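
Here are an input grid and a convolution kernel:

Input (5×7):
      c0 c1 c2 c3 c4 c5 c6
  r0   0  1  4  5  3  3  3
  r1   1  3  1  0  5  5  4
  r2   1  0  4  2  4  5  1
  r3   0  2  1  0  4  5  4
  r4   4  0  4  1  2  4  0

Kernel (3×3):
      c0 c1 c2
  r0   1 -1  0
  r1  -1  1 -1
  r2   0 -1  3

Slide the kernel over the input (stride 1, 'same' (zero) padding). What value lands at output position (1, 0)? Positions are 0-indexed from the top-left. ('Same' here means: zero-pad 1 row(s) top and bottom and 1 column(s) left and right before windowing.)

-3

The receptive field on the zero-padded input at this output position is [0 0 1 / 0 1 3 / 0 1 0]. Elementwise product with the kernel and sum: 0·1 + 0·-1 + 0·-1 + 1·1 + 3·-1 + 1·-1 + 0·3.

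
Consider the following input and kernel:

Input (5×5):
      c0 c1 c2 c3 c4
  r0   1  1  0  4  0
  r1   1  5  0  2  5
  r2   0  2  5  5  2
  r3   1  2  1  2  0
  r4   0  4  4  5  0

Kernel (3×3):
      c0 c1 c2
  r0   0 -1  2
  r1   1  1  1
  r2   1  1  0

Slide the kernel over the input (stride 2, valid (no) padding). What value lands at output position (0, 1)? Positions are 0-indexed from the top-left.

The receptive field on the input at this output position is [0 4 0 / 0 2 5 / 5 5 2]. Elementwise product with the kernel and sum: 4·-1 + 0·2 + 0·1 + 2·1 + 5·1 + 5·1 + 5·1.

13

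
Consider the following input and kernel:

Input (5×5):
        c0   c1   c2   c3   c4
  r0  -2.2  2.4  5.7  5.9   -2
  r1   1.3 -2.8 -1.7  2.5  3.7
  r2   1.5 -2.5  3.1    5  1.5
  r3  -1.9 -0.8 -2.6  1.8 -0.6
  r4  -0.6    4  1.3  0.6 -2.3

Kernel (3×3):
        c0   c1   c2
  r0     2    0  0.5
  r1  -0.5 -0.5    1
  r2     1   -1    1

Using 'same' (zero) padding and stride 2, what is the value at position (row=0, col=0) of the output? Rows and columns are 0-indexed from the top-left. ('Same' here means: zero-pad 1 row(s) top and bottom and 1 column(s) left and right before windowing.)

-0.6

The receptive field on the zero-padded input at this output position is [0 0 0 / 0 -2.2 2.4 / 0 1.3 -2.8]. Elementwise product with the kernel and sum: 0·2 + 0·0.5 + 0·-0.5 + -2.2·-0.5 + 2.4·1 + 0·1 + 1.3·-1 + -2.8·1.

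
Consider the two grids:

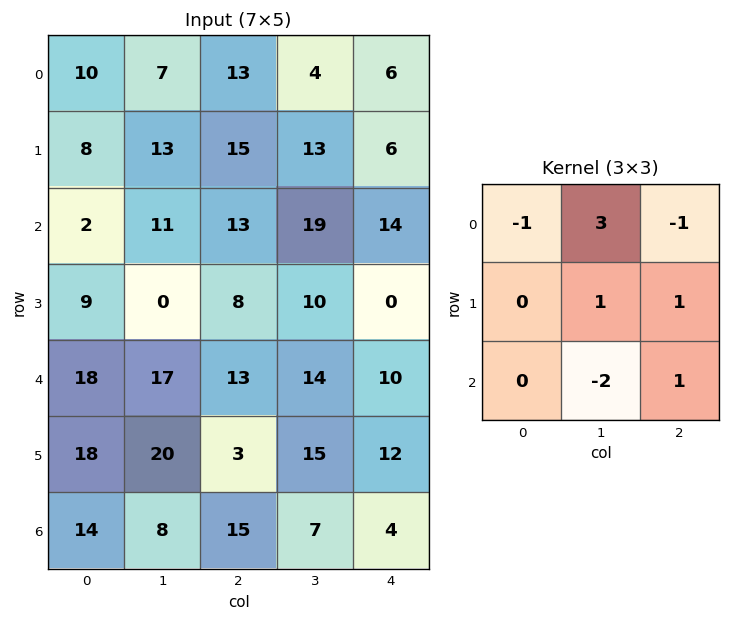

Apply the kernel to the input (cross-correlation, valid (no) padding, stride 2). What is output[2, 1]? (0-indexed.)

36

The receptive field on the input at this output position is [13 14 10 / 3 15 12 / 15 7 4]. Elementwise product with the kernel and sum: 13·-1 + 14·3 + 10·-1 + 15·1 + 12·1 + 7·-2 + 4·1.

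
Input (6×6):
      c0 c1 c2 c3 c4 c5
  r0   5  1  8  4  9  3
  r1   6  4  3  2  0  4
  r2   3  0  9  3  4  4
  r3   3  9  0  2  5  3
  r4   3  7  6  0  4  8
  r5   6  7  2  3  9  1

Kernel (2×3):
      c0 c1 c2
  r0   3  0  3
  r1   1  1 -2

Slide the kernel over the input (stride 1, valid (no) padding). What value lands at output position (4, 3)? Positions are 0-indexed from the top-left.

34

The receptive field on the input at this output position is [0 4 8 / 3 9 1]. Elementwise product with the kernel and sum: 0·3 + 8·3 + 3·1 + 9·1 + 1·-2.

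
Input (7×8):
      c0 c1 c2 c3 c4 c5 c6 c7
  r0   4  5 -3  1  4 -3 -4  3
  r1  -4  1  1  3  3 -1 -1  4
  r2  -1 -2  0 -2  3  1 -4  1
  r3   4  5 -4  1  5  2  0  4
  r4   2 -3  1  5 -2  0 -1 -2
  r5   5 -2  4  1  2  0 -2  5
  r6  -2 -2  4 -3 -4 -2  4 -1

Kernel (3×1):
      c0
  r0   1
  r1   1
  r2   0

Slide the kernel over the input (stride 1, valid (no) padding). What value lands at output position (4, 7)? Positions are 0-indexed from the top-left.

3

The receptive field on the input at this output position is [-2 / 5 / -1]. Elementwise product with the kernel and sum: -2·1 + 5·1.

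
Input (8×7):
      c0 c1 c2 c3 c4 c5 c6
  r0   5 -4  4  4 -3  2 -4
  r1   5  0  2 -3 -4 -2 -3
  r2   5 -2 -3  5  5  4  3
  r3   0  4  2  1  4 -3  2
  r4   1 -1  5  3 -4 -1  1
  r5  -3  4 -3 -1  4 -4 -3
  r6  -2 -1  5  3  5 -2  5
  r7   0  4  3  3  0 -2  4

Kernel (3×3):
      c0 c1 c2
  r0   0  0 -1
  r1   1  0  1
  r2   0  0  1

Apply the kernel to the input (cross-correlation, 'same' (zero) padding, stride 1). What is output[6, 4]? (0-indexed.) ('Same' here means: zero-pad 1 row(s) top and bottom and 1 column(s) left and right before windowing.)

The receptive field on the zero-padded input at this output position is [-1 4 -4 / 3 5 -2 / 3 0 -2]. Elementwise product with the kernel and sum: -4·-1 + 3·1 + -2·1 + -2·1.

3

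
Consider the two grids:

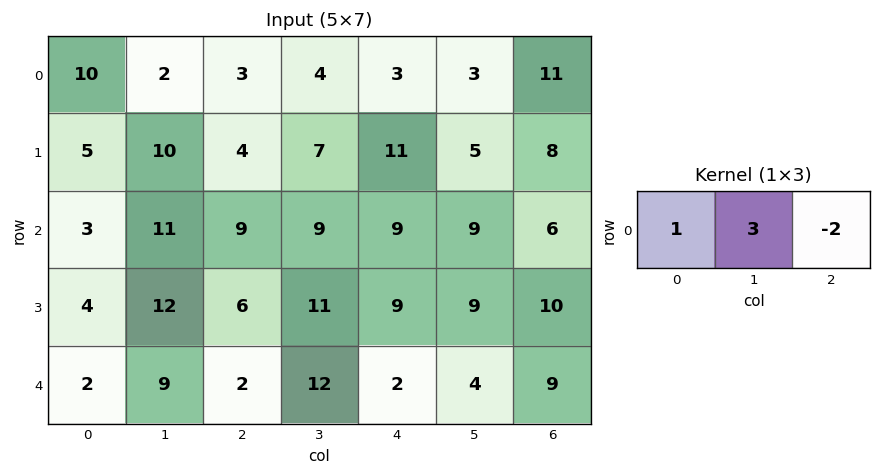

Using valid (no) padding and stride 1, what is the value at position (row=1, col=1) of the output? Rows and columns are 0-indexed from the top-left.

8

The receptive field on the input at this output position is [10 4 7]. Elementwise product with the kernel and sum: 10·1 + 4·3 + 7·-2.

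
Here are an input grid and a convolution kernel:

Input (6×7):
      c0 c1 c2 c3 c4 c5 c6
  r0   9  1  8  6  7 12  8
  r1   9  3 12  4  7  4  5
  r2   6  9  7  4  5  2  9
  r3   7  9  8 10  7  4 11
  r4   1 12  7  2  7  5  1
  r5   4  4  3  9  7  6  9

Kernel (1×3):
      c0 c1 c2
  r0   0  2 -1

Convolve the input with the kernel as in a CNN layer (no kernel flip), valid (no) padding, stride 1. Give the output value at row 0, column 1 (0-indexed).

10

The receptive field on the input at this output position is [1 8 6]. Elementwise product with the kernel and sum: 8·2 + 6·-1.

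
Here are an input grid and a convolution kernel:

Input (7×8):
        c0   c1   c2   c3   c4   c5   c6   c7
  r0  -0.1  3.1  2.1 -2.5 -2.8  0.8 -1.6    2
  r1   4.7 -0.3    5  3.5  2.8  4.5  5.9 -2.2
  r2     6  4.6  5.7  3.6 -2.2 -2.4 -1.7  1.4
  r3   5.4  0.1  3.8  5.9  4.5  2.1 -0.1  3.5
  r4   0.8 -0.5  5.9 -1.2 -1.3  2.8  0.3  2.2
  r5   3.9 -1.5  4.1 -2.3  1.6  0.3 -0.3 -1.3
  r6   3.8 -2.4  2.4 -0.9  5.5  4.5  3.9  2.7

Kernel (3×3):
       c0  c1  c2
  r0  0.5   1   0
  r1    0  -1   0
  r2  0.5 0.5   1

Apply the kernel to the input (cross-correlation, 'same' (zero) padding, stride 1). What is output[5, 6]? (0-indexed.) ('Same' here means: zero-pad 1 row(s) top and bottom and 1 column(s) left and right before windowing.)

The receptive field on the zero-padded input at this output position is [2.8 0.3 2.2 / 0.3 -0.3 -1.3 / 4.5 3.9 2.7]. Elementwise product with the kernel and sum: 2.8·0.5 + 0.3·1 + -0.3·-1 + 4.5·0.5 + 3.9·0.5 + 2.7·1.

8.9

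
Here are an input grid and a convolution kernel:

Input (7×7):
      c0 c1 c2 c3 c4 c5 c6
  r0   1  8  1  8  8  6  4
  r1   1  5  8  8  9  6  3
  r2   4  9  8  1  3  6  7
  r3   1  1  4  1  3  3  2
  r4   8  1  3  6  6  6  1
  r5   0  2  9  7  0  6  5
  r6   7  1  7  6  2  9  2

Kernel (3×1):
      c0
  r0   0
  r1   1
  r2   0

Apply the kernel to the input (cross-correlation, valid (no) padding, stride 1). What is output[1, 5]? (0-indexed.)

6

The receptive field on the input at this output position is [6 / 6 / 3]. Elementwise product with the kernel and sum: 6·1.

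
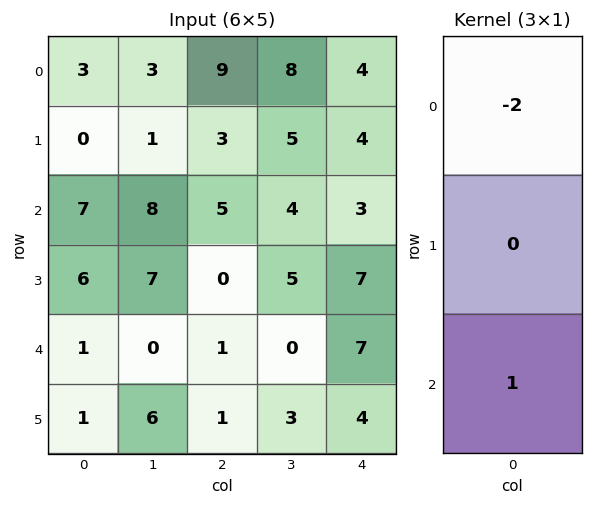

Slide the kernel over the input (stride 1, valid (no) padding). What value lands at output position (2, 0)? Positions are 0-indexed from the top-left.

The receptive field on the input at this output position is [7 / 6 / 1]. Elementwise product with the kernel and sum: 7·-2 + 1·1.

-13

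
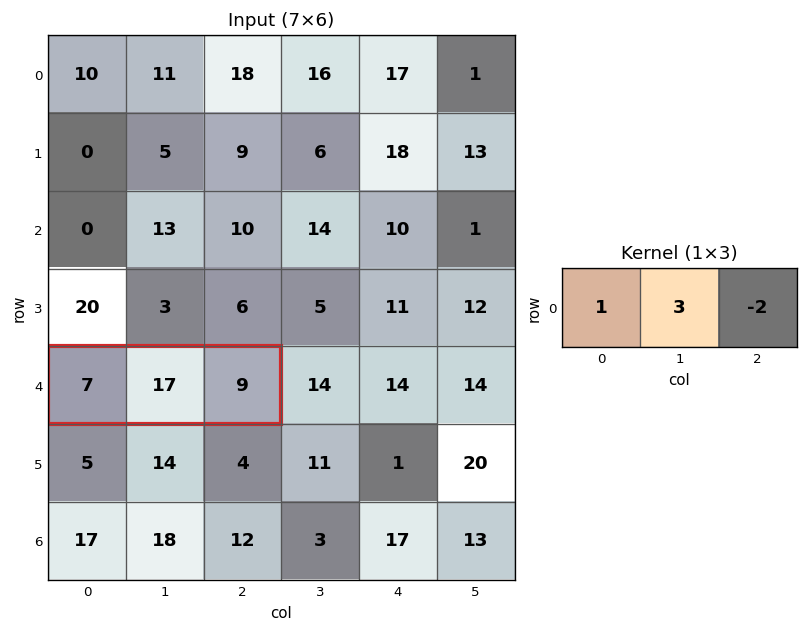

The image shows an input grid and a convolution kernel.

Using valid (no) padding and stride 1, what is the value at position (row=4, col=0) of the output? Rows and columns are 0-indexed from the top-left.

40

The receptive field on the input at this output position is [7 17 9]. Elementwise product with the kernel and sum: 7·1 + 17·3 + 9·-2.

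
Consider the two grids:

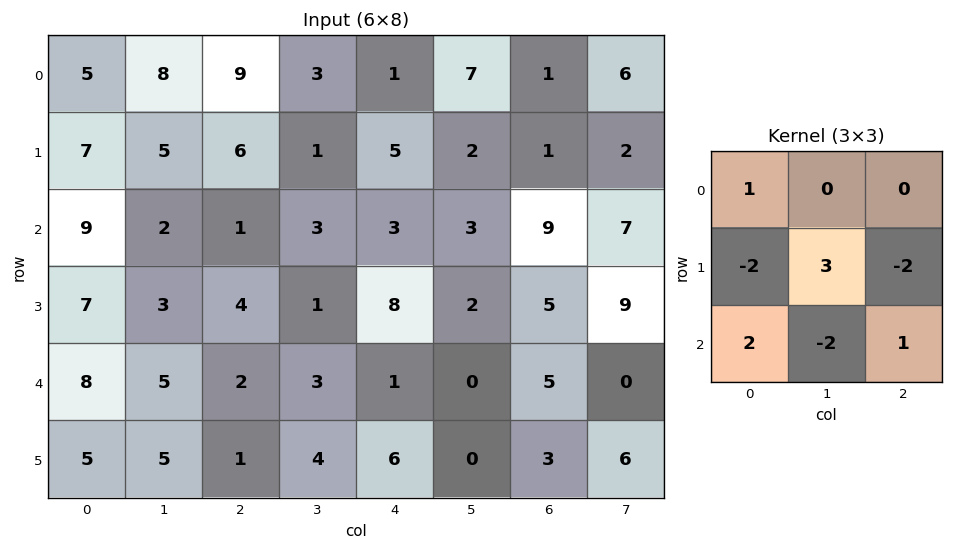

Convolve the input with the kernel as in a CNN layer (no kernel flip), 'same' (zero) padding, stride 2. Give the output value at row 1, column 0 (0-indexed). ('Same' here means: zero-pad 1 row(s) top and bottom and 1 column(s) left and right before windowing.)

The receptive field on the zero-padded input at this output position is [0 7 5 / 0 9 2 / 0 7 3]. Elementwise product with the kernel and sum: 0·1 + 0·-2 + 9·3 + 2·-2 + 0·2 + 7·-2 + 3·1.

12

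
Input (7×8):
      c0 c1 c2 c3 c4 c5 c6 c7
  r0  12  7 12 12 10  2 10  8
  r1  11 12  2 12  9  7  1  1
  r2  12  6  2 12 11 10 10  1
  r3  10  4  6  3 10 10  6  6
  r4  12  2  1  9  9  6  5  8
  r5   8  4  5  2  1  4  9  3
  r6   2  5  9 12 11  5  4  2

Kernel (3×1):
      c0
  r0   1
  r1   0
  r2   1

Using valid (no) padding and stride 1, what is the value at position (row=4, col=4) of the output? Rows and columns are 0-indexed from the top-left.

The receptive field on the input at this output position is [9 / 1 / 11]. Elementwise product with the kernel and sum: 9·1 + 11·1.

20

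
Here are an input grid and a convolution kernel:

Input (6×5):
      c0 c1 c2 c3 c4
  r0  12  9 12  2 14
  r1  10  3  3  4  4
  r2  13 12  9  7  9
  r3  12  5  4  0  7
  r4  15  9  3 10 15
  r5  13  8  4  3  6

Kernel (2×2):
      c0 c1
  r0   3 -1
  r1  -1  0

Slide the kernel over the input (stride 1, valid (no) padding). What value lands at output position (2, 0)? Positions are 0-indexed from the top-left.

The receptive field on the input at this output position is [13 12 / 12 5]. Elementwise product with the kernel and sum: 13·3 + 12·-1 + 12·-1.

15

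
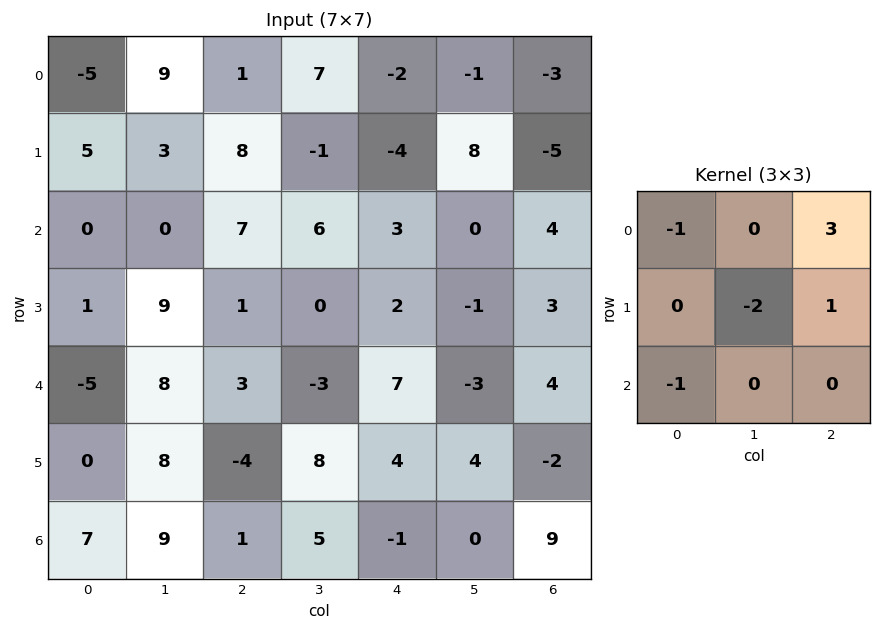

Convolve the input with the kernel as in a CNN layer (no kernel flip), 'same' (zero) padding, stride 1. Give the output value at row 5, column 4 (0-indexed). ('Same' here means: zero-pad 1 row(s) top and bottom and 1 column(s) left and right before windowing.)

The receptive field on the zero-padded input at this output position is [-3 7 -3 / 8 4 4 / 5 -1 0]. Elementwise product with the kernel and sum: -3·-1 + -3·3 + 4·-2 + 4·1 + 5·-1.

-15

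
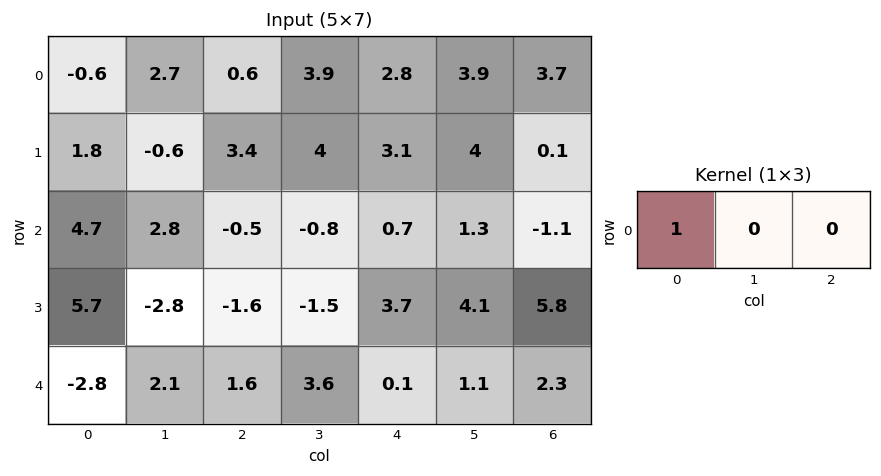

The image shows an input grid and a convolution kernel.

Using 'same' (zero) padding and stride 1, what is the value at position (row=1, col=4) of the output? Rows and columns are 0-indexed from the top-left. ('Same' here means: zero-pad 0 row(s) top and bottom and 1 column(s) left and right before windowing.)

The receptive field on the zero-padded input at this output position is [4 3.1 4]. Elementwise product with the kernel and sum: 4·1.

4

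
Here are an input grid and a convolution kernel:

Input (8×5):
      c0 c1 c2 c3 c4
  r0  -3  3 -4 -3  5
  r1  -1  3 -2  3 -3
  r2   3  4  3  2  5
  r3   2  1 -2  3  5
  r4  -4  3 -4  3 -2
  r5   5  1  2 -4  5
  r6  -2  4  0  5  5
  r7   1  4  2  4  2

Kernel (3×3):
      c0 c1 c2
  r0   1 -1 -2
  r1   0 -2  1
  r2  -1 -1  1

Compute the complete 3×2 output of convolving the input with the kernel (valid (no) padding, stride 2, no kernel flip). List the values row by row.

-10 -20
-14 -11
-1 10

Output[0,0]: The receptive field on the input at this output position is [-3 3 -4 / -1 3 -2 / 3 4 3]. Elementwise product with the kernel and sum: -3·1 + 3·-1 + -4·-2 + 3·-2 + -2·1 + 3·-1 + 4·-1 + 3·1.
Output[0,1]: The receptive field on the input at this output position is [-4 -3 5 / -2 3 -3 / 3 2 5]. Elementwise product with the kernel and sum: -4·1 + -3·-1 + 5·-2 + 3·-2 + -3·1 + 3·-1 + 2·-1 + 5·1.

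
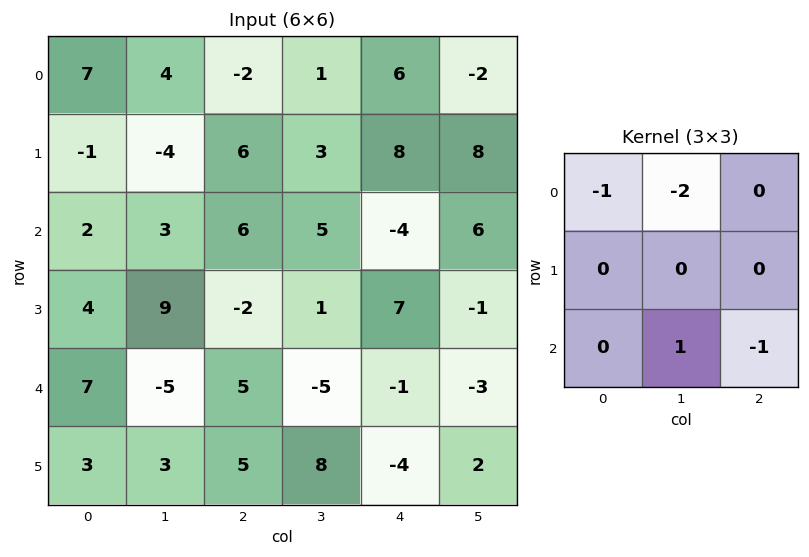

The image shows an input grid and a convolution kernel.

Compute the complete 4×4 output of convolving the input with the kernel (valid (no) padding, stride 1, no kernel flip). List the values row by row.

Output[0,0]: The receptive field on the input at this output position is [7 4 -2 / -1 -4 6 / 2 3 6]. Elementwise product with the kernel and sum: 7·-1 + 4·-2 + 3·1 + 6·-1.

-18 1 9 -23
20 -11 -18 -11
-18 -5 -20 5
-24 -8 12 -21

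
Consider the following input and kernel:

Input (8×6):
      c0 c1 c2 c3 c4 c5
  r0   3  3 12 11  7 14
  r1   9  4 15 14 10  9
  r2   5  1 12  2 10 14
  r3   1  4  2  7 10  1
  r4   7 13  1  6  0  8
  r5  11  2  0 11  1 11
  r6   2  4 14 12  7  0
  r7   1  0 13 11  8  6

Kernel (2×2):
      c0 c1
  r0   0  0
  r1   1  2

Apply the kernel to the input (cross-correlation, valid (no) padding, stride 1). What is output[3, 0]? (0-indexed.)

The receptive field on the input at this output position is [1 4 / 7 13]. Elementwise product with the kernel and sum: 7·1 + 13·2.

33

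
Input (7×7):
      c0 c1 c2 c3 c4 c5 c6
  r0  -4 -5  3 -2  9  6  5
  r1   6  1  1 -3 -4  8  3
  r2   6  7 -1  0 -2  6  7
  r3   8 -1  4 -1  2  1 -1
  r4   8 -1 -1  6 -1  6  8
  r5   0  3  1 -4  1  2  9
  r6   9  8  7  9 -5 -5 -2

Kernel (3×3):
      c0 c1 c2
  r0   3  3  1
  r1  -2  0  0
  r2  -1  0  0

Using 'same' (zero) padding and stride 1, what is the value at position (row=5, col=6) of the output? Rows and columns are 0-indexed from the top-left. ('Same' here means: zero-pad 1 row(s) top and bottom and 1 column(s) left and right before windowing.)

43

The receptive field on the zero-padded input at this output position is [6 8 0 / 2 9 0 / -5 -2 0]. Elementwise product with the kernel and sum: 6·3 + 8·3 + 0·1 + 2·-2 + -5·-1.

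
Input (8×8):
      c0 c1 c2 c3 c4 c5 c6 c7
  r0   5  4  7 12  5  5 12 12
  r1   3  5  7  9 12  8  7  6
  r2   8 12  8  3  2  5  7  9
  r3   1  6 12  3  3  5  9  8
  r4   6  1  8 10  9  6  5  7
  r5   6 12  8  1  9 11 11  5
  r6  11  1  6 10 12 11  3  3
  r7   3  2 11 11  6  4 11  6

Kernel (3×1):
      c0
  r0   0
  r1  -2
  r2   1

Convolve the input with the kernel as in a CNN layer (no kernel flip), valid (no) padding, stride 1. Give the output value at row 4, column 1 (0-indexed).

-23

The receptive field on the input at this output position is [1 / 12 / 1]. Elementwise product with the kernel and sum: 12·-2 + 1·1.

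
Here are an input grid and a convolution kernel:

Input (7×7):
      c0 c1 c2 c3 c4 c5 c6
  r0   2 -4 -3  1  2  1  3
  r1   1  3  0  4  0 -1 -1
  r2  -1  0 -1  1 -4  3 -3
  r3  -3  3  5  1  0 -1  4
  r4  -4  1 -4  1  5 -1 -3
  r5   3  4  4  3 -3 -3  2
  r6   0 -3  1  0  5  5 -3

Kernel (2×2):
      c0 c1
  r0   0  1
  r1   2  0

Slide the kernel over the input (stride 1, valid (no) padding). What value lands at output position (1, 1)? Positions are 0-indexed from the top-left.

The receptive field on the input at this output position is [3 0 / 0 -1]. Elementwise product with the kernel and sum: 0·1 + 0·2.

0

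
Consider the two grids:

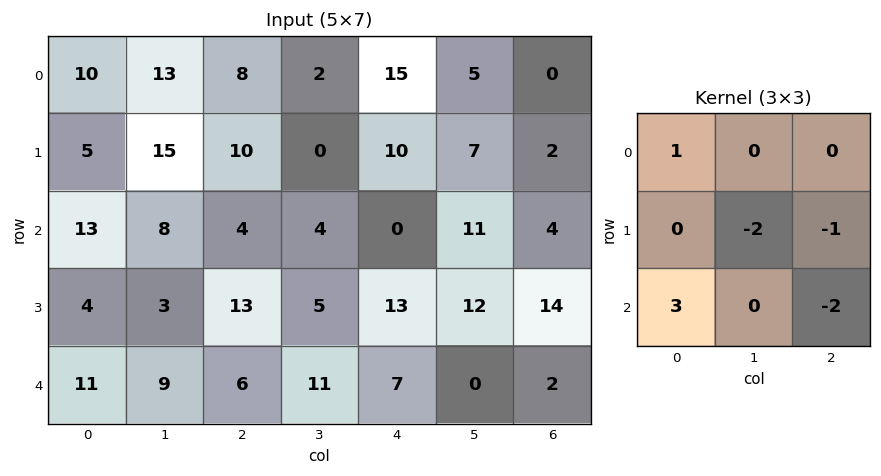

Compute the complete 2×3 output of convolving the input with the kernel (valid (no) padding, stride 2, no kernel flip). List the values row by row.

Output[0,0]: The receptive field on the input at this output position is [10 13 8 / 5 15 10 / 13 8 4]. Elementwise product with the kernel and sum: 10·1 + 15·-2 + 10·-1 + 13·3 + 4·-2.

1 10 -9
15 -15 -21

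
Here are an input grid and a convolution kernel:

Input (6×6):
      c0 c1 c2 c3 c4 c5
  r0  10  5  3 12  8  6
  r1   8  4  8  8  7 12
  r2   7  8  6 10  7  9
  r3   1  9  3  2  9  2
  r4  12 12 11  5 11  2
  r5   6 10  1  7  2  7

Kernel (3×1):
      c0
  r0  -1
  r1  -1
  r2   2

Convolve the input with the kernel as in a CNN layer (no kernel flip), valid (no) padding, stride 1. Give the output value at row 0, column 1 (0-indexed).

7

The receptive field on the input at this output position is [5 / 4 / 8]. Elementwise product with the kernel and sum: 5·-1 + 4·-1 + 8·2.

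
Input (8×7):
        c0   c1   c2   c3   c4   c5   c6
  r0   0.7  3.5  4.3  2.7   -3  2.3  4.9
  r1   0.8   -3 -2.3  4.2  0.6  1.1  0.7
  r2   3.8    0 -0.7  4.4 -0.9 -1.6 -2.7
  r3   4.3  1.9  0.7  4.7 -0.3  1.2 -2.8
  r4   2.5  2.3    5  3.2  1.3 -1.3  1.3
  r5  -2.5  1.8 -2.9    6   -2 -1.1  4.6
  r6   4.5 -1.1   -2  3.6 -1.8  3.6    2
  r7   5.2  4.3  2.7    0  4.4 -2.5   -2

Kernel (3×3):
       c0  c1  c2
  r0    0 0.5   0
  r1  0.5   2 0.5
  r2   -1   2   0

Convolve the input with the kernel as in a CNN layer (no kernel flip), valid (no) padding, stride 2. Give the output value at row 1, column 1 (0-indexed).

The receptive field on the input at this output position is [-0.7 4.4 -0.9 / 0.7 4.7 -0.3 / 5 3.2 1.3]. Elementwise product with the kernel and sum: 4.4·0.5 + 0.7·0.5 + 4.7·2 + -0.3·0.5 + 5·-1 + 3.2·2.

13.2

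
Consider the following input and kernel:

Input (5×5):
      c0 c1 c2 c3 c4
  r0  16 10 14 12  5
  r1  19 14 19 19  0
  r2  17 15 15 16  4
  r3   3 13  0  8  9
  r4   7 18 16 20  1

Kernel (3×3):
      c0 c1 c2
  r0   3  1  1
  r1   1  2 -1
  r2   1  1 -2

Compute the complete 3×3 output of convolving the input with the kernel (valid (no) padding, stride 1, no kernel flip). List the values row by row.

102 87 139
138 106 109
103 75 106

Output[0,0]: The receptive field on the input at this output position is [16 10 14 / 19 14 19 / 17 15 15]. Elementwise product with the kernel and sum: 16·3 + 10·1 + 14·1 + 19·1 + 14·2 + 19·-1 + 17·1 + 15·1 + 15·-2.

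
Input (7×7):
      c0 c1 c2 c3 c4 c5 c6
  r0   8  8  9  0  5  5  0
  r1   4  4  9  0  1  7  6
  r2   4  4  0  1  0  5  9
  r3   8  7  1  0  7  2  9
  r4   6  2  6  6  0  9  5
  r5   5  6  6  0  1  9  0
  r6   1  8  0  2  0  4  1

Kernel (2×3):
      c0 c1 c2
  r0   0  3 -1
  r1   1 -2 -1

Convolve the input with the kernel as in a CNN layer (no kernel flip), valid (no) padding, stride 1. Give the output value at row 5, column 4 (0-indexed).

18

The receptive field on the input at this output position is [1 9 0 / 0 4 1]. Elementwise product with the kernel and sum: 9·3 + 0·-1 + 0·1 + 4·-2 + 1·-1.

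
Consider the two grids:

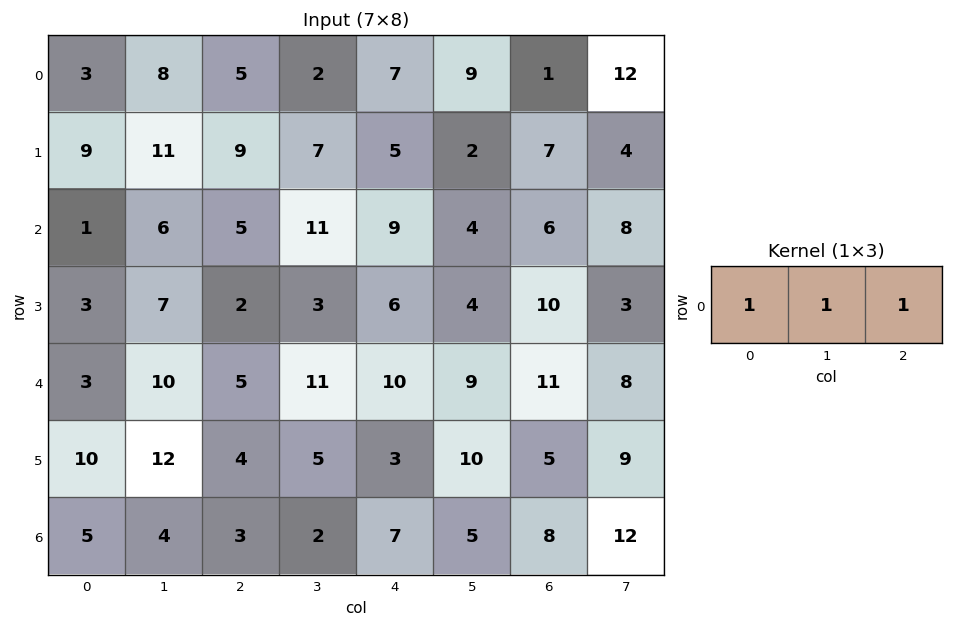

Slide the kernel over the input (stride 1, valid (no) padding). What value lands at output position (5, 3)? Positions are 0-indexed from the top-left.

The receptive field on the input at this output position is [5 3 10]. Elementwise product with the kernel and sum: 5·1 + 3·1 + 10·1.

18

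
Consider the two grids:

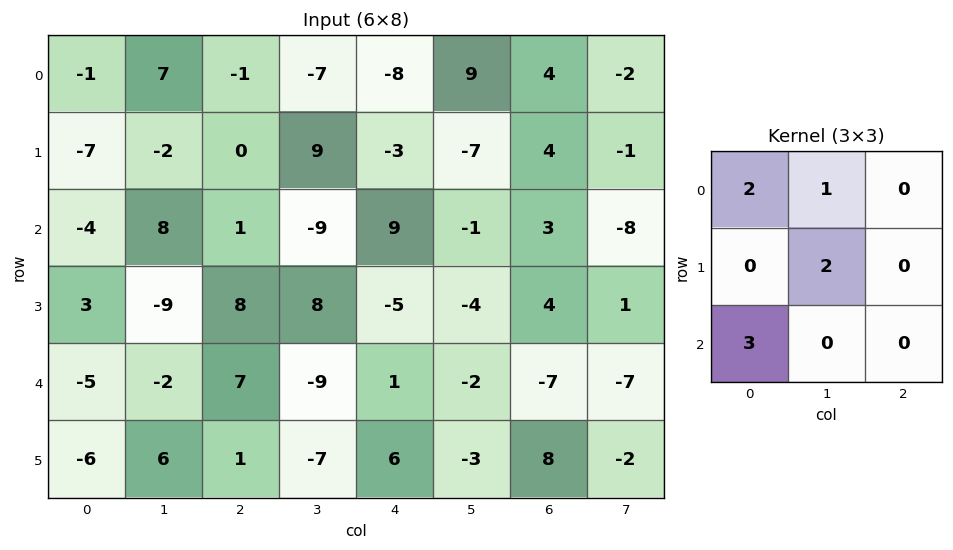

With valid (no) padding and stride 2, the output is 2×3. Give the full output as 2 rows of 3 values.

Output[0,0]: The receptive field on the input at this output position is [-1 7 -1 / -7 -2 0 / -4 8 1]. Elementwise product with the kernel and sum: -1·2 + 7·1 + -2·2 + -4·3.

-11 12 6
-33 30 12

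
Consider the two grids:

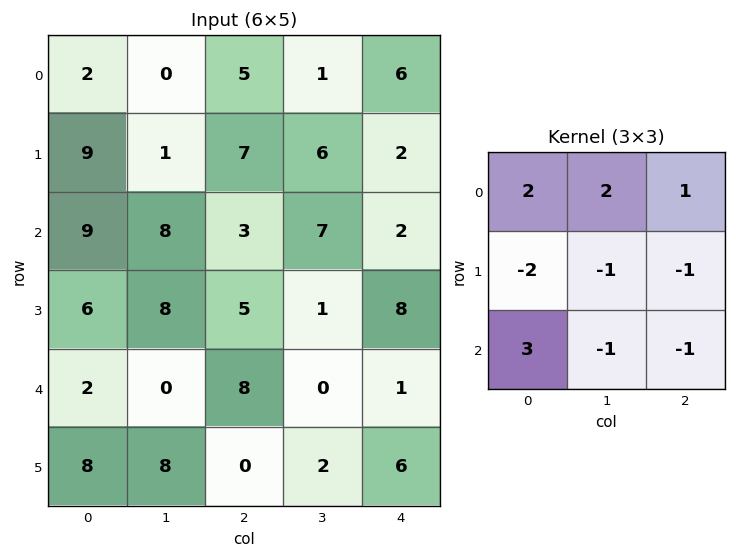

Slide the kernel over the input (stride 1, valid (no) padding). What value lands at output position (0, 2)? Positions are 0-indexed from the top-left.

The receptive field on the input at this output position is [5 1 6 / 7 6 2 / 3 7 2]. Elementwise product with the kernel and sum: 5·2 + 1·2 + 6·1 + 7·-2 + 6·-1 + 2·-1 + 3·3 + 7·-1 + 2·-1.

-4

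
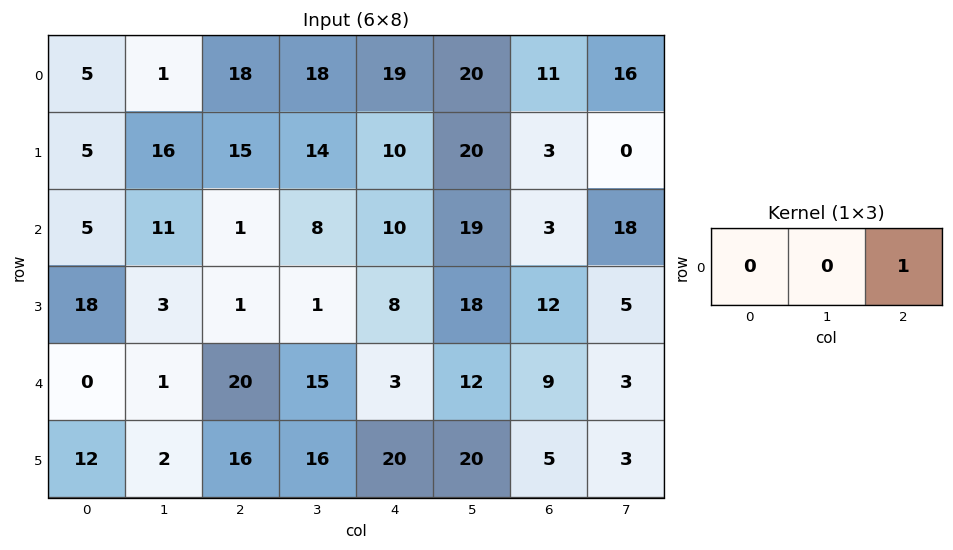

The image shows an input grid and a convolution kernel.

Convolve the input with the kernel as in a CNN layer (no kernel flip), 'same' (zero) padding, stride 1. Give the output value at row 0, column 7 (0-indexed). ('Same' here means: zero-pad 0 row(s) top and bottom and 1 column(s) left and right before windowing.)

0

The receptive field on the zero-padded input at this output position is [11 16 0]. Elementwise product with the kernel and sum: 0·1.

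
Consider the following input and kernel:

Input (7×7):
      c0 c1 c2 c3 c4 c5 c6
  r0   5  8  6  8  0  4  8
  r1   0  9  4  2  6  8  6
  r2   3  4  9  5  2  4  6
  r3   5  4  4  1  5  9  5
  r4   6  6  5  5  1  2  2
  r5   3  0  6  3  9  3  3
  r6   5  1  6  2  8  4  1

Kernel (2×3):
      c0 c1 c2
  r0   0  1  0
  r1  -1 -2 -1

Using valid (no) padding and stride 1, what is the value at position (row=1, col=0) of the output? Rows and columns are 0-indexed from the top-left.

The receptive field on the input at this output position is [0 9 4 / 3 4 9]. Elementwise product with the kernel and sum: 9·1 + 3·-1 + 4·-2 + 9·-1.

-11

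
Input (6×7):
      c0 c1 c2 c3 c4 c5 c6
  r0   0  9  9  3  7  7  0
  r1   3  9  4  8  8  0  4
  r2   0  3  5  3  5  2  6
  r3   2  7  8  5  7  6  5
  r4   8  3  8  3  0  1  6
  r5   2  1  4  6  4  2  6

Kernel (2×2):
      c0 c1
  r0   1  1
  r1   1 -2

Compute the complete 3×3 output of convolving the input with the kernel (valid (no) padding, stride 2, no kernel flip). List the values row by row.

Output[0,0]: The receptive field on the input at this output position is [0 9 / 3 9]. Elementwise product with the kernel and sum: 0·1 + 9·1 + 3·1 + 9·-2.
Output[0,1]: The receptive field on the input at this output position is [9 3 / 4 8]. Elementwise product with the kernel and sum: 9·1 + 3·1 + 4·1 + 8·-2.

-6 0 22
-9 6 2
11 3 1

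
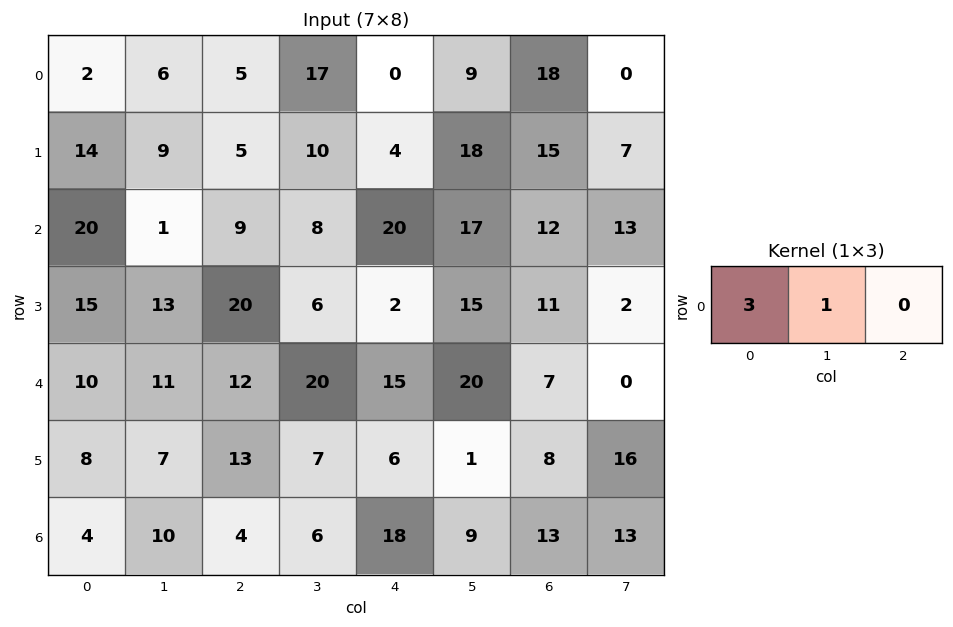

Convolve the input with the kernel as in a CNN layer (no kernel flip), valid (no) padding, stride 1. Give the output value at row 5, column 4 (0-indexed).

The receptive field on the input at this output position is [6 1 8]. Elementwise product with the kernel and sum: 6·3 + 1·1.

19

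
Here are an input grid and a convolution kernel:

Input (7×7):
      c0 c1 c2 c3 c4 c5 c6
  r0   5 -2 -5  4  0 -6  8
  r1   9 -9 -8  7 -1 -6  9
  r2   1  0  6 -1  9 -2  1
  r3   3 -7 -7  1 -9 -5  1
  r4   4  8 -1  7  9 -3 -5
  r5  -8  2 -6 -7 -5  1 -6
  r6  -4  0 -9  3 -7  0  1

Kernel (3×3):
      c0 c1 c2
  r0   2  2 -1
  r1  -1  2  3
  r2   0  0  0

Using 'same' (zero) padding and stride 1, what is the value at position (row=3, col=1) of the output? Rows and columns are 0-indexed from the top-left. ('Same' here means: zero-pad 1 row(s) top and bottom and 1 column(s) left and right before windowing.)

-42

The receptive field on the zero-padded input at this output position is [1 0 6 / 3 -7 -7 / 4 8 -1]. Elementwise product with the kernel and sum: 1·2 + 0·2 + 6·-1 + 3·-1 + -7·2 + -7·3.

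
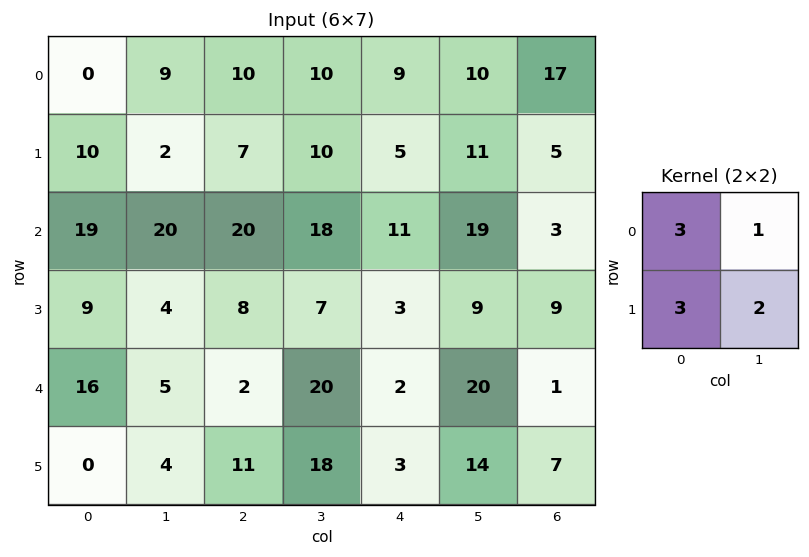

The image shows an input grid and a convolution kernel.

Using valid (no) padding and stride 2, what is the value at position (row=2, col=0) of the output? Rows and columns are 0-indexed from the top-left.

The receptive field on the input at this output position is [16 5 / 0 4]. Elementwise product with the kernel and sum: 16·3 + 5·1 + 0·3 + 4·2.

61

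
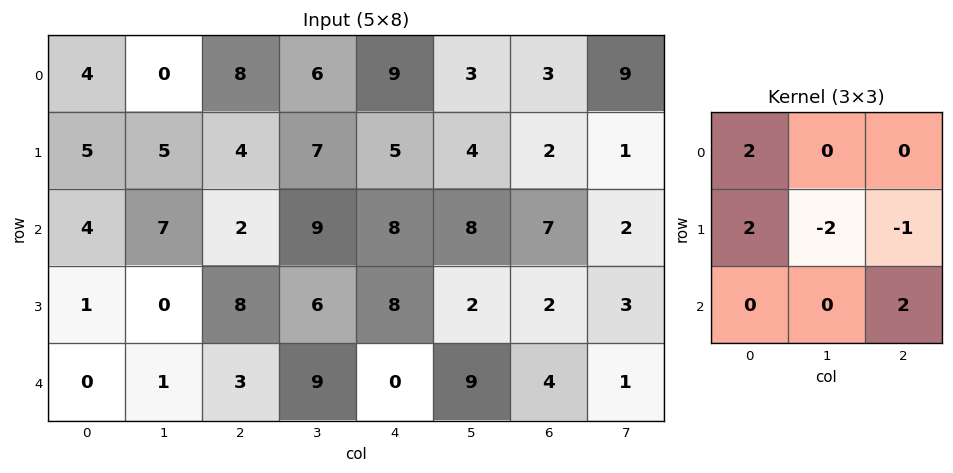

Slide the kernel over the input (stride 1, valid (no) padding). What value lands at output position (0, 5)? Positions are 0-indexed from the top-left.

The receptive field on the input at this output position is [3 3 9 / 4 2 1 / 8 7 2]. Elementwise product with the kernel and sum: 3·2 + 4·2 + 2·-2 + 1·-1 + 2·2.

13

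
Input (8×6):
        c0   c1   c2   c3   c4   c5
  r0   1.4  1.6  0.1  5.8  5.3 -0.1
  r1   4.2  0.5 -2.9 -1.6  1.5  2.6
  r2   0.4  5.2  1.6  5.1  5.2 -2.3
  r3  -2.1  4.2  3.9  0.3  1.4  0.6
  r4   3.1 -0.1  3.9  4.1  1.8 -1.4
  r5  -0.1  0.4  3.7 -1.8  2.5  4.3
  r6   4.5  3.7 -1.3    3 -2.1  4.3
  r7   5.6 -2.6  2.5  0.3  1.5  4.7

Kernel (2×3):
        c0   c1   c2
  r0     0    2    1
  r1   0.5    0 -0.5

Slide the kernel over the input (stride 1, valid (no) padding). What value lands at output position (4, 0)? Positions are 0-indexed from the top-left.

The receptive field on the input at this output position is [3.1 -0.1 3.9 / -0.1 0.4 3.7]. Elementwise product with the kernel and sum: -0.1·2 + 3.9·1 + -0.1·0.5 + 3.7·-0.5.

1.8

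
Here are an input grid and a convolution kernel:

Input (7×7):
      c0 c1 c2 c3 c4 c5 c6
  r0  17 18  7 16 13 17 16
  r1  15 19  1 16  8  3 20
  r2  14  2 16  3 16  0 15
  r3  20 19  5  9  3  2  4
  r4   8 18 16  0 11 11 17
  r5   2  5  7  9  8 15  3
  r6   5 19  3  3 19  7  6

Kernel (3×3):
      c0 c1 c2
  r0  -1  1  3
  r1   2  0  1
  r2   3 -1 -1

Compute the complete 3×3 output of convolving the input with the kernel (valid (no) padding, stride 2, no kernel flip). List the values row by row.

Output[0,0]: The receptive field on the input at this output position is [17 18 7 / 15 19 1 / 14 2 16]. Elementwise product with the kernel and sum: 17·-1 + 18·1 + 7·3 + 15·2 + 1·1 + 14·3 + 2·-1 + 16·-1.

77 87 121
71 85 44
62 26 114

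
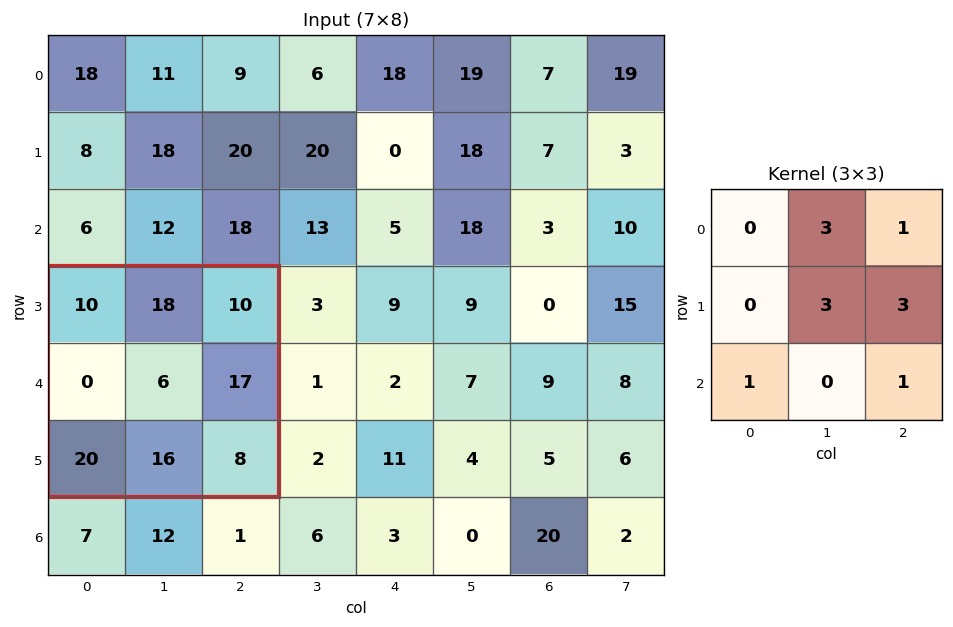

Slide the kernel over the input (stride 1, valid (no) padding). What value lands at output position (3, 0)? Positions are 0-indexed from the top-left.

The receptive field on the input at this output position is [10 18 10 / 0 6 17 / 20 16 8]. Elementwise product with the kernel and sum: 18·3 + 10·1 + 6·3 + 17·3 + 20·1 + 8·1.

161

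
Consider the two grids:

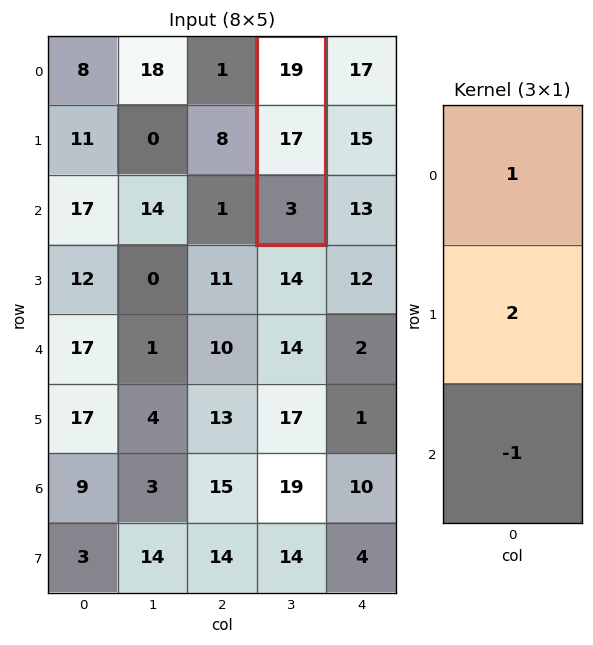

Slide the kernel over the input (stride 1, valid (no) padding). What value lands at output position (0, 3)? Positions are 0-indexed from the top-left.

The receptive field on the input at this output position is [19 / 17 / 3]. Elementwise product with the kernel and sum: 19·1 + 17·2 + 3·-1.

50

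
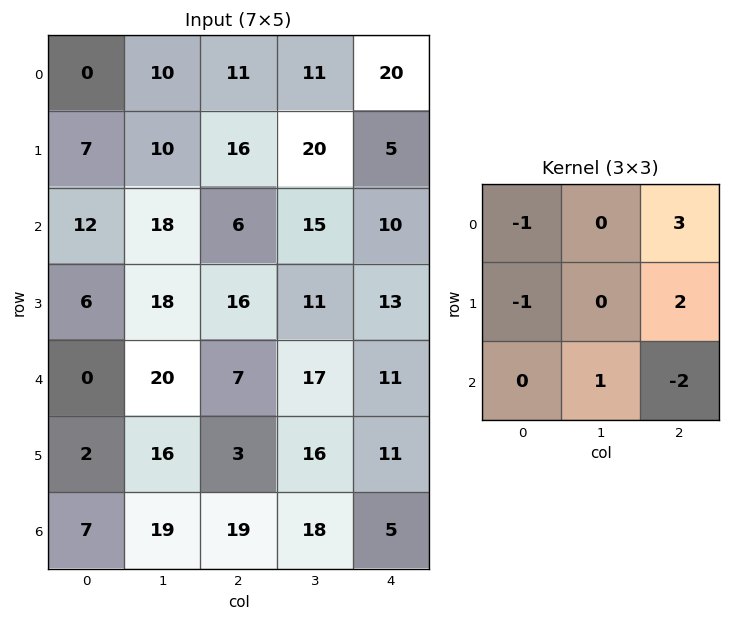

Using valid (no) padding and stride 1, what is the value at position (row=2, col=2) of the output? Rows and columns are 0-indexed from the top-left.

The receptive field on the input at this output position is [6 15 10 / 16 11 13 / 7 17 11]. Elementwise product with the kernel and sum: 6·-1 + 10·3 + 16·-1 + 13·2 + 17·1 + 11·-2.

29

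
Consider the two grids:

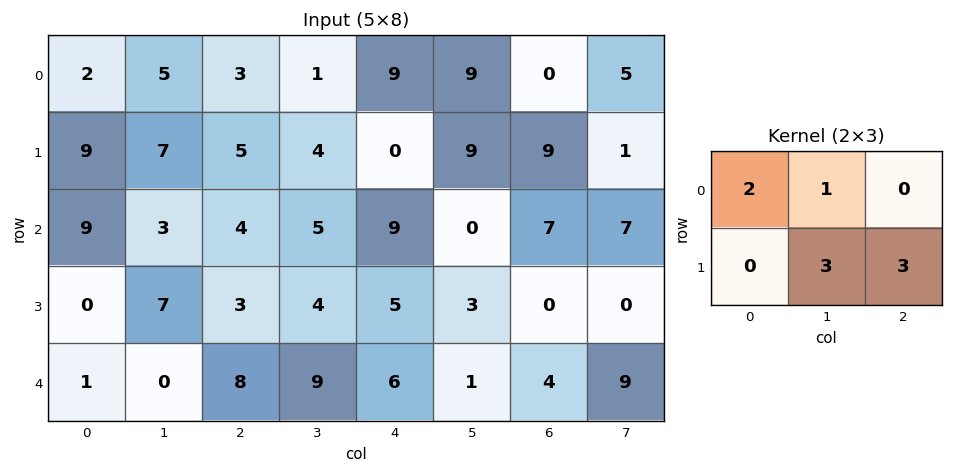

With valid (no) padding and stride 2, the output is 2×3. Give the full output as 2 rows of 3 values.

Output[0,0]: The receptive field on the input at this output position is [2 5 3 / 9 7 5]. Elementwise product with the kernel and sum: 2·2 + 5·1 + 7·3 + 5·3.

45 19 81
51 40 27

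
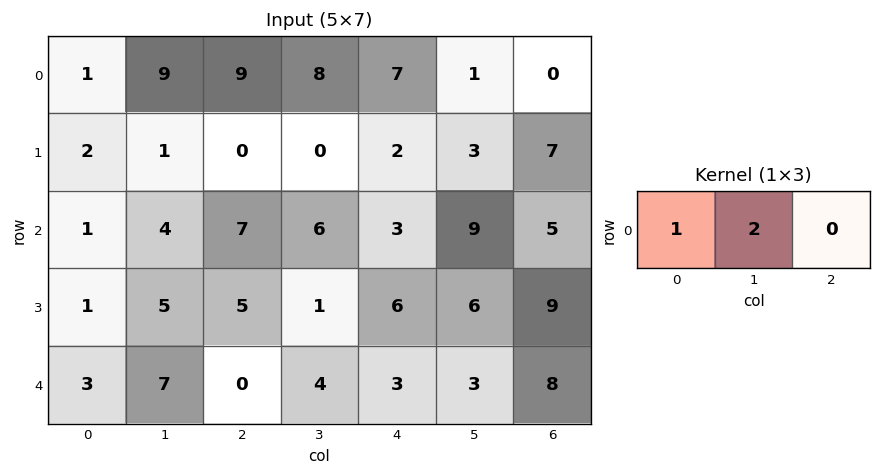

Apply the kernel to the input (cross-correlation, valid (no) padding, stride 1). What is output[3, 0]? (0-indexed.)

11

The receptive field on the input at this output position is [1 5 5]. Elementwise product with the kernel and sum: 1·1 + 5·2.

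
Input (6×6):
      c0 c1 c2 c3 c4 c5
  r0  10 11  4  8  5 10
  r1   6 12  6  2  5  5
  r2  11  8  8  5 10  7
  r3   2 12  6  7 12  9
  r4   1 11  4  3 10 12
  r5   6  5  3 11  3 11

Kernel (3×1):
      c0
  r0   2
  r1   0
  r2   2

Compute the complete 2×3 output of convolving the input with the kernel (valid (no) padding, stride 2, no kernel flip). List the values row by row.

42 24 30
24 24 40

Output[0,0]: The receptive field on the input at this output position is [10 / 6 / 11]. Elementwise product with the kernel and sum: 10·2 + 11·2.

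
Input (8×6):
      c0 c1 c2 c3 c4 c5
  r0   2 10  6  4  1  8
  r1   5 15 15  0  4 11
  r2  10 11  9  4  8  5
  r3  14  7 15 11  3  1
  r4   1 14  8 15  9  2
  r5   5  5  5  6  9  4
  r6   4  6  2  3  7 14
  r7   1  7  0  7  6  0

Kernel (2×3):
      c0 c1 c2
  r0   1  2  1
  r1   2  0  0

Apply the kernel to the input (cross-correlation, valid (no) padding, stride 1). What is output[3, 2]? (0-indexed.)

56

The receptive field on the input at this output position is [15 11 3 / 8 15 9]. Elementwise product with the kernel and sum: 15·1 + 11·2 + 3·1 + 8·2.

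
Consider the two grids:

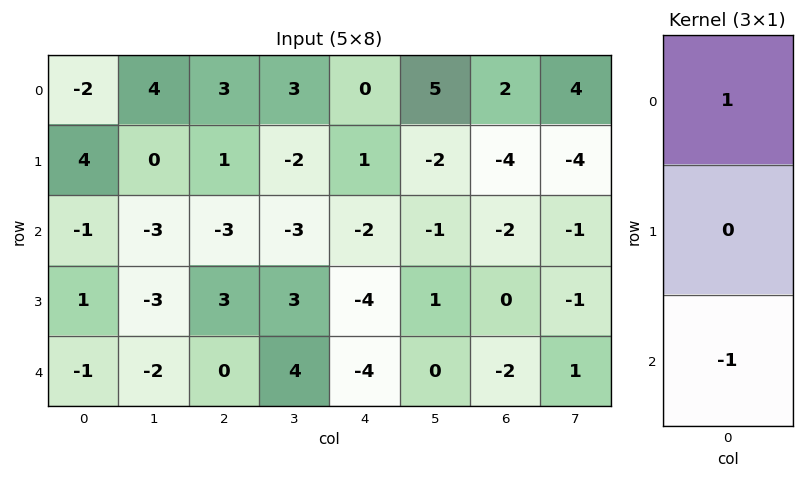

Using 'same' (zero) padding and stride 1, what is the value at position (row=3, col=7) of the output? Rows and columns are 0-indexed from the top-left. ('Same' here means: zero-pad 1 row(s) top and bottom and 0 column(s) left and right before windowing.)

-2

The receptive field on the zero-padded input at this output position is [-1 / -1 / 1]. Elementwise product with the kernel and sum: -1·1 + 1·-1.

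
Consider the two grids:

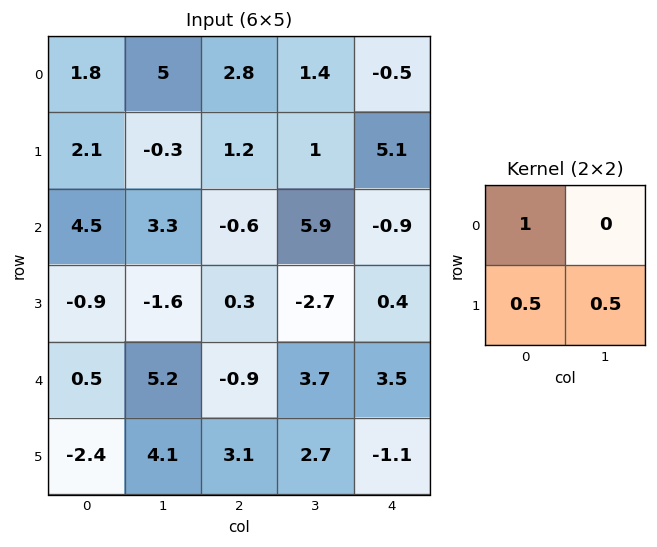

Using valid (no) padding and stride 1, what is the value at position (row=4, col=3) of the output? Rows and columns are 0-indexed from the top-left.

4.5

The receptive field on the input at this output position is [3.7 3.5 / 2.7 -1.1]. Elementwise product with the kernel and sum: 3.7·1 + 2.7·0.5 + -1.1·0.5.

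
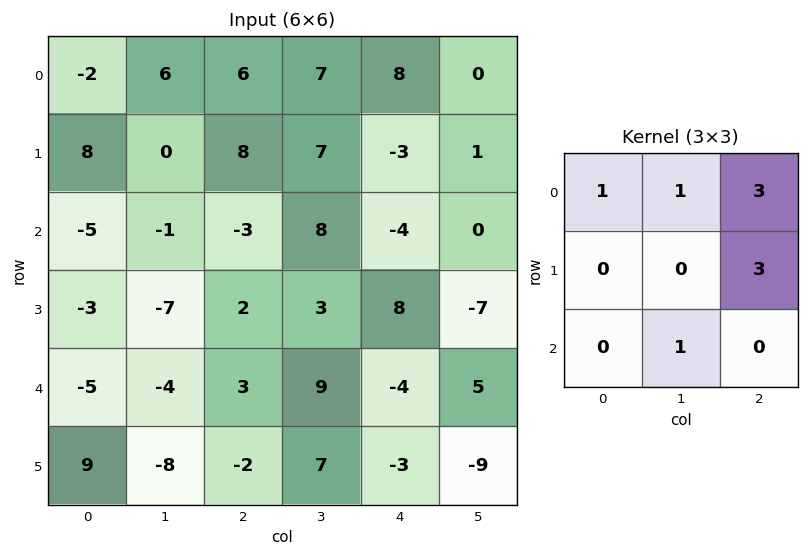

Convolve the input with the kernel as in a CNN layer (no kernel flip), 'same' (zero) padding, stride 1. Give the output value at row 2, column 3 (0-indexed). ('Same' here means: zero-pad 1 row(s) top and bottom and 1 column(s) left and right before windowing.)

The receptive field on the zero-padded input at this output position is [8 7 -3 / -3 8 -4 / 2 3 8]. Elementwise product with the kernel and sum: 8·1 + 7·1 + -3·3 + -4·3 + 3·1.

-3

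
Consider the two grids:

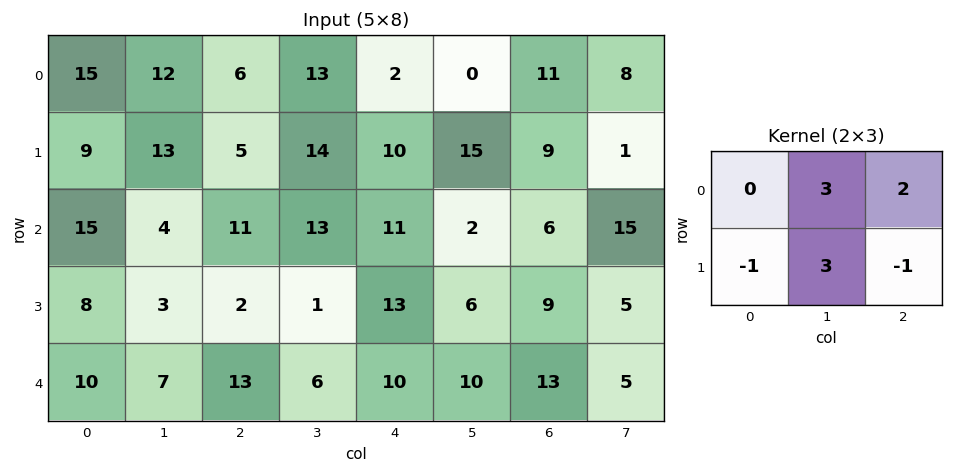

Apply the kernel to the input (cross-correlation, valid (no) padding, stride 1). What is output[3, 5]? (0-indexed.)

The receptive field on the input at this output position is [6 9 5 / 10 13 5]. Elementwise product with the kernel and sum: 9·3 + 5·2 + 10·-1 + 13·3 + 5·-1.

61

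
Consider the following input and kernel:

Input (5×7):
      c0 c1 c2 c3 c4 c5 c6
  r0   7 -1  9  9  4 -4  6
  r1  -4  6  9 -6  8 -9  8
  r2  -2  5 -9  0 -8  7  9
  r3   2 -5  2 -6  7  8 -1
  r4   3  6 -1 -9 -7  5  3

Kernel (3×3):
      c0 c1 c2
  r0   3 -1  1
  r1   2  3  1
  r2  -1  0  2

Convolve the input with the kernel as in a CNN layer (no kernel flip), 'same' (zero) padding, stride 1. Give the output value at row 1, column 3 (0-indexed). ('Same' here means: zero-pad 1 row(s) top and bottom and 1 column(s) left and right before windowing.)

The receptive field on the zero-padded input at this output position is [9 9 4 / 9 -6 8 / -9 0 -8]. Elementwise product with the kernel and sum: 9·3 + 9·-1 + 4·1 + 9·2 + -6·3 + 8·1 + -9·-1 + -8·2.

23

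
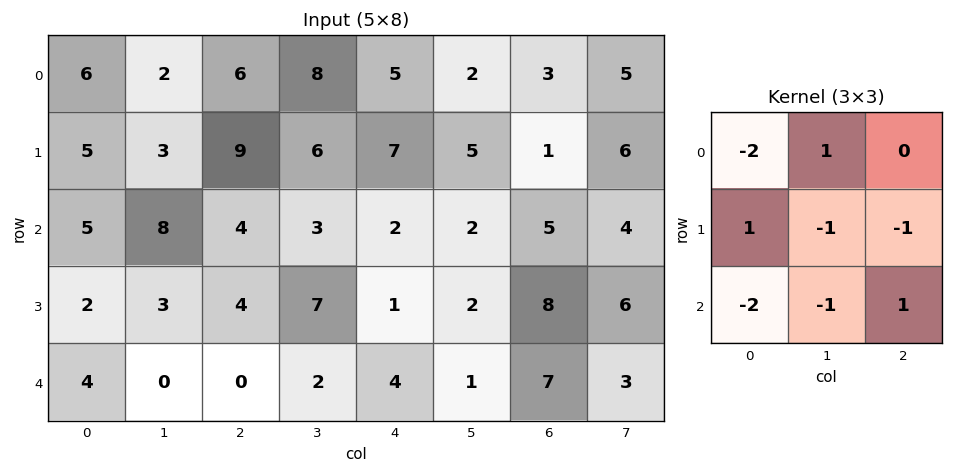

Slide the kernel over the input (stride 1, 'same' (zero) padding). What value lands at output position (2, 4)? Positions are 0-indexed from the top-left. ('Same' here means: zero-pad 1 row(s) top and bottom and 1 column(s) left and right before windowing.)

The receptive field on the zero-padded input at this output position is [6 7 5 / 3 2 2 / 7 1 2]. Elementwise product with the kernel and sum: 6·-2 + 7·1 + 3·1 + 2·-1 + 2·-1 + 7·-2 + 1·-1 + 2·1.

-19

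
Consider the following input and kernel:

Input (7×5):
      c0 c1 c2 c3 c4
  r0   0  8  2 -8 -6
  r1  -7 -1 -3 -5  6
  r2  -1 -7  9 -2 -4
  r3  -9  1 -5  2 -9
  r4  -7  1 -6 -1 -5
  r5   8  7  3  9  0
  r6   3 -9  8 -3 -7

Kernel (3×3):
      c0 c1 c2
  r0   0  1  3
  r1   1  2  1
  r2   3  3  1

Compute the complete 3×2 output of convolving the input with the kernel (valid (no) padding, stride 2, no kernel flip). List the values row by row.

Output[0,0]: The receptive field on the input at this output position is [0 8 2 / -7 -1 -3 / -1 -7 9]. Elementwise product with the kernel and sum: 8·1 + 2·3 + -7·1 + -1·2 + -3·1 + -1·3 + -7·3 + 9·1.
Output[0,1]: The receptive field on the input at this output position is [2 -8 -6 / -3 -5 6 / 9 -2 -4]. Elementwise product with the kernel and sum: -8·1 + -6·3 + -3·1 + -5·2 + 6·1 + 9·3 + -2·3 + -4·1.

-13 -16
-16 -50
-2 13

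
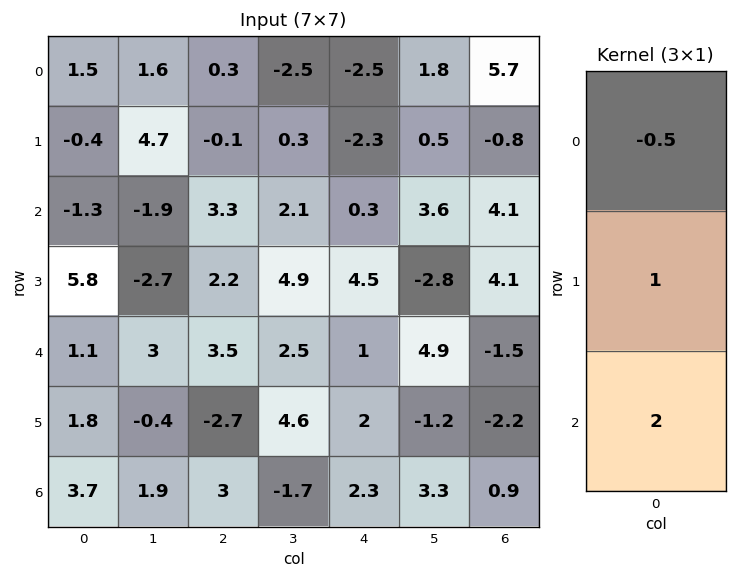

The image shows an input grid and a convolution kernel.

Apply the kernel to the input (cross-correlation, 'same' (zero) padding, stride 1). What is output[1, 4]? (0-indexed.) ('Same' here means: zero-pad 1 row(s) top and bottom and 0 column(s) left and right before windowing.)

The receptive field on the zero-padded input at this output position is [-2.5 / -2.3 / 0.3]. Elementwise product with the kernel and sum: -2.5·-0.5 + -2.3·1 + 0.3·2.

-0.45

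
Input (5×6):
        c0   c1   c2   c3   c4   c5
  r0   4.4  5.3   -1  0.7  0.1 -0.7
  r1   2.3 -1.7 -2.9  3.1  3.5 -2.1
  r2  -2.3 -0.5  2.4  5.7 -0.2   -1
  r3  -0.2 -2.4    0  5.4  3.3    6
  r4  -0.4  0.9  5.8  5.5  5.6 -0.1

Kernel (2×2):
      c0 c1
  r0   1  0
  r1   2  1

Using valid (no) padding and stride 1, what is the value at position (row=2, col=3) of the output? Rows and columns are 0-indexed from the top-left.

19.8

The receptive field on the input at this output position is [5.7 -0.2 / 5.4 3.3]. Elementwise product with the kernel and sum: 5.7·1 + 5.4·2 + 3.3·1.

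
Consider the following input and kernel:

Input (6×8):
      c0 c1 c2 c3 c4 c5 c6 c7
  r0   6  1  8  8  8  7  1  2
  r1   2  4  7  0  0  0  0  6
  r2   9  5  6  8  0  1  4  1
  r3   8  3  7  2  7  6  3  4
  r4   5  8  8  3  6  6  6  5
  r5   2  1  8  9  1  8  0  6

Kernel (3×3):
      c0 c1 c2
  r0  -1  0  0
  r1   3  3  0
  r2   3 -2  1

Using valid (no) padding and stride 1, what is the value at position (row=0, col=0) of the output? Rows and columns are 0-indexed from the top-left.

35

The receptive field on the input at this output position is [6 1 8 / 2 4 7 / 9 5 6]. Elementwise product with the kernel and sum: 6·-1 + 2·3 + 4·3 + 9·3 + 5·-2 + 6·1.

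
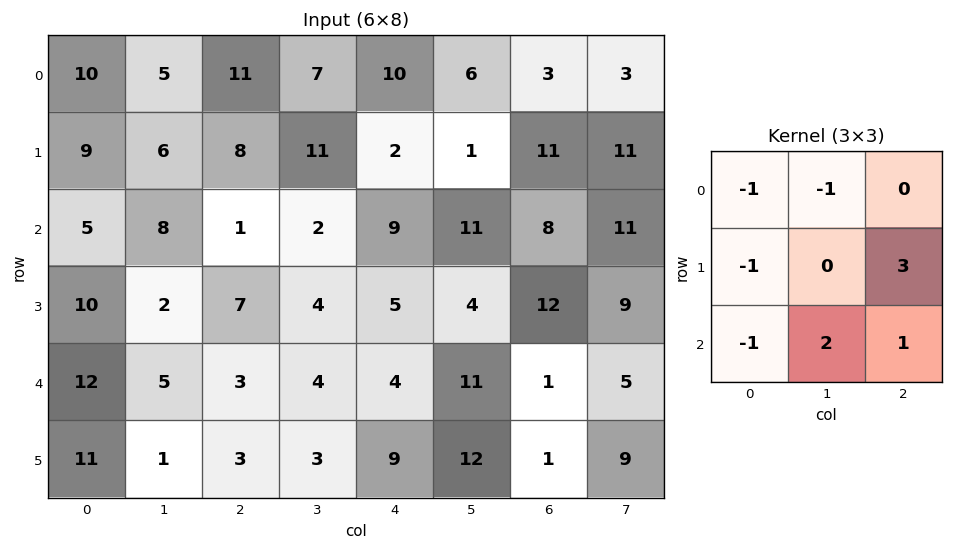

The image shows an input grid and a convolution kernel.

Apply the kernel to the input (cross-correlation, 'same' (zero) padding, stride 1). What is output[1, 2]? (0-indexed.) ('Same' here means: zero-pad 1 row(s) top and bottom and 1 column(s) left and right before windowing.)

The receptive field on the zero-padded input at this output position is [5 11 7 / 6 8 11 / 8 1 2]. Elementwise product with the kernel and sum: 5·-1 + 11·-1 + 6·-1 + 11·3 + 8·-1 + 1·2 + 2·1.

7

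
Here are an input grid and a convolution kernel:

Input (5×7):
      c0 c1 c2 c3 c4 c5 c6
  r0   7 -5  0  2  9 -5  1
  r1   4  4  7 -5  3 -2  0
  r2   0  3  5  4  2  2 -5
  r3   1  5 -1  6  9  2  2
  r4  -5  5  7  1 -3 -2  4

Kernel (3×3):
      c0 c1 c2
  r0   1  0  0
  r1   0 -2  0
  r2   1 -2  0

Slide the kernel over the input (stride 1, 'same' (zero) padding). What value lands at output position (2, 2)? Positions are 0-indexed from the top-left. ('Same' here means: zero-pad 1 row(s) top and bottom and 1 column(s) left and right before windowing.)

1

The receptive field on the zero-padded input at this output position is [4 7 -5 / 3 5 4 / 5 -1 6]. Elementwise product with the kernel and sum: 4·1 + 5·-2 + 5·1 + -1·-2.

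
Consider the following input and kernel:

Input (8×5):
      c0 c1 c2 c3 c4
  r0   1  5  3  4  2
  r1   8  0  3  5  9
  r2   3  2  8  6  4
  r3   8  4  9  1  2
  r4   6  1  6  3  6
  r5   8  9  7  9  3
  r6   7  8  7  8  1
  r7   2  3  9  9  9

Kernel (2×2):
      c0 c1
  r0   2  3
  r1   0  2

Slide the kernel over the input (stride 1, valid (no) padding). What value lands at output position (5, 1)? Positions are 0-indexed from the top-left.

53

The receptive field on the input at this output position is [9 7 / 8 7]. Elementwise product with the kernel and sum: 9·2 + 7·3 + 7·2.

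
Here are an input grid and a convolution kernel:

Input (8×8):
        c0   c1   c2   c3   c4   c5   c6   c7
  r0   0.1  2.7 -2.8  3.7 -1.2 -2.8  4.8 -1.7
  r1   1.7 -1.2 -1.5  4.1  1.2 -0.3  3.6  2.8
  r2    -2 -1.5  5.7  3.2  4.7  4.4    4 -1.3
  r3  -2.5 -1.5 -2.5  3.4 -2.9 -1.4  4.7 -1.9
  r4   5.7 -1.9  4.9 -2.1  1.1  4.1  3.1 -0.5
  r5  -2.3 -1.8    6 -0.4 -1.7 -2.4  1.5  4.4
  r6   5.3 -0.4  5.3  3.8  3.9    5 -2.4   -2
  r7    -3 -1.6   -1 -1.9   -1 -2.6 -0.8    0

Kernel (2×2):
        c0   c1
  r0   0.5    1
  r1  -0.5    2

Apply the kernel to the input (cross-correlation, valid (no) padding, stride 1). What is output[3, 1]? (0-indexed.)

7.5

The receptive field on the input at this output position is [-1.5 -2.5 / -1.9 4.9]. Elementwise product with the kernel and sum: -1.5·0.5 + -2.5·1 + -1.9·-0.5 + 4.9·2.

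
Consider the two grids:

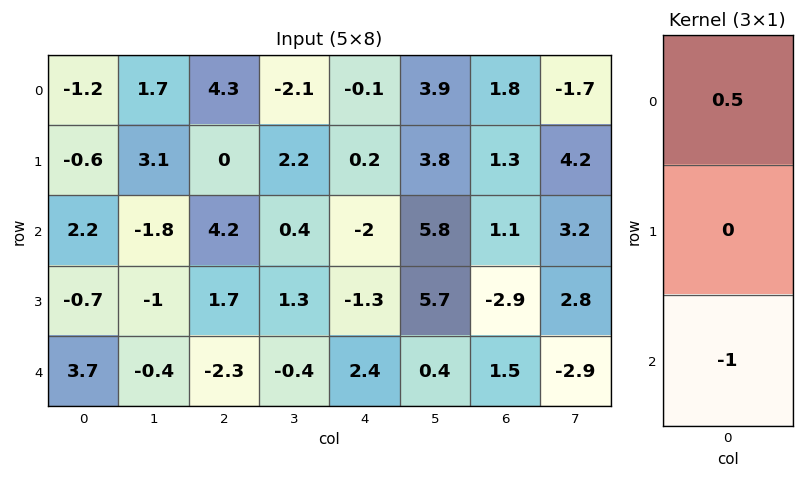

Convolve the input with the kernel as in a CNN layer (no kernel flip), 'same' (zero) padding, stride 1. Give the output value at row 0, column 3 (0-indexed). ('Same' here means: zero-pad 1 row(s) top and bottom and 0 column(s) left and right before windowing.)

The receptive field on the zero-padded input at this output position is [0 / -2.1 / 2.2]. Elementwise product with the kernel and sum: 0·0.5 + 2.2·-1.

-2.2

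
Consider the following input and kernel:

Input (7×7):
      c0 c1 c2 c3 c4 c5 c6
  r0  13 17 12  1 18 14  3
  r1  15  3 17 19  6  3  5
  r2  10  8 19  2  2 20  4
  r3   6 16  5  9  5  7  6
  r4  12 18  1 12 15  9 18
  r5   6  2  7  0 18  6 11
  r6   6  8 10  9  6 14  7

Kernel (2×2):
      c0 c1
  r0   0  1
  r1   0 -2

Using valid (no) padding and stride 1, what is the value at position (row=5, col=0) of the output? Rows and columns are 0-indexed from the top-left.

-14

The receptive field on the input at this output position is [6 2 / 6 8]. Elementwise product with the kernel and sum: 2·1 + 8·-2.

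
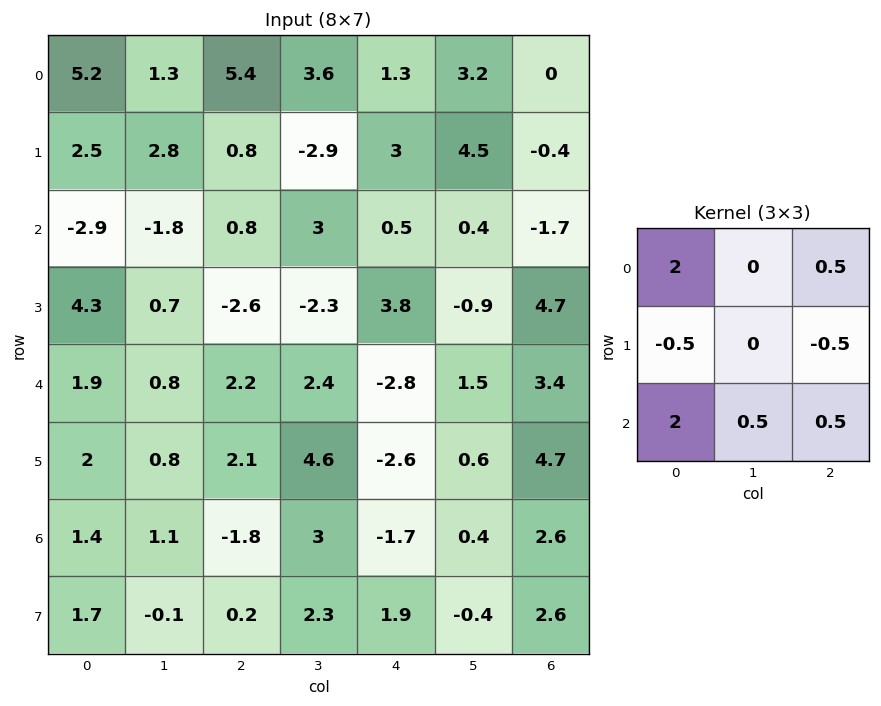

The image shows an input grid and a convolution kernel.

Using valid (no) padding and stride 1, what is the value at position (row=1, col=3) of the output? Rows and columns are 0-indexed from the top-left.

-8.4

The receptive field on the input at this output position is [-2.9 3 4.5 / 3 0.5 0.4 / -2.3 3.8 -0.9]. Elementwise product with the kernel and sum: -2.9·2 + 4.5·0.5 + 3·-0.5 + 0.4·-0.5 + -2.3·2 + 3.8·0.5 + -0.9·0.5.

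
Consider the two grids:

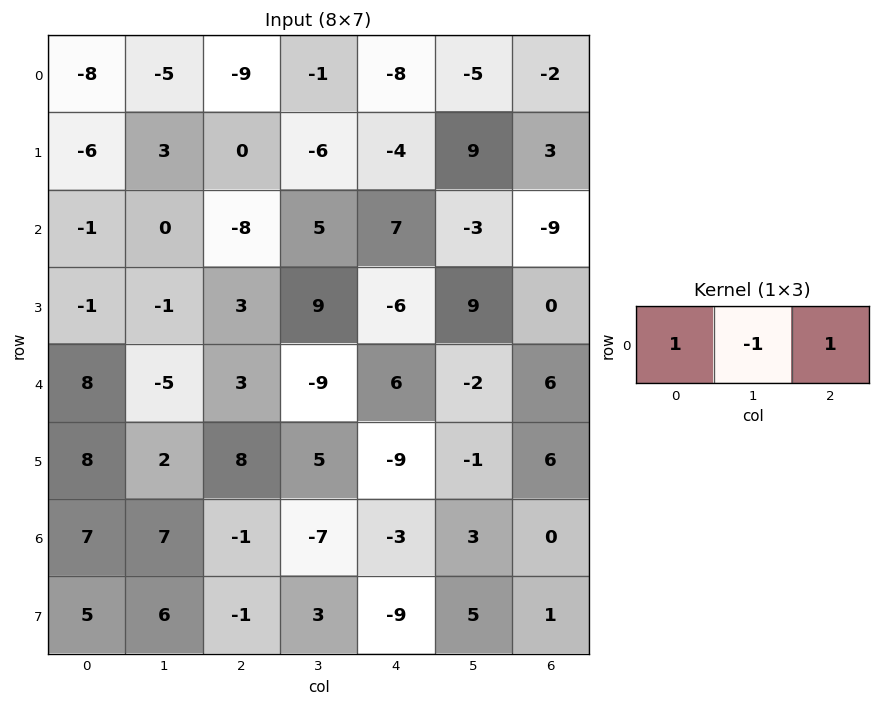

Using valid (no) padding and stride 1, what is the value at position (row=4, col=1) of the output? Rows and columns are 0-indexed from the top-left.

The receptive field on the input at this output position is [-5 3 -9]. Elementwise product with the kernel and sum: -5·1 + 3·-1 + -9·1.

-17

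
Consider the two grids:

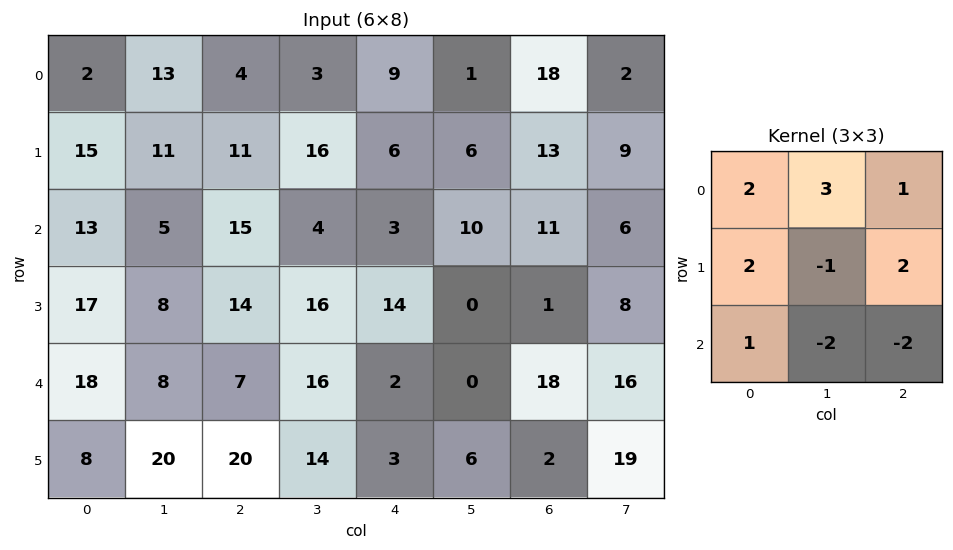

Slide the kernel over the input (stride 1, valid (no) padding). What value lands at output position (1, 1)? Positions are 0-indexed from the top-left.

22

The receptive field on the input at this output position is [11 11 16 / 5 15 4 / 8 14 16]. Elementwise product with the kernel and sum: 11·2 + 11·3 + 16·1 + 5·2 + 15·-1 + 4·2 + 8·1 + 14·-2 + 16·-2.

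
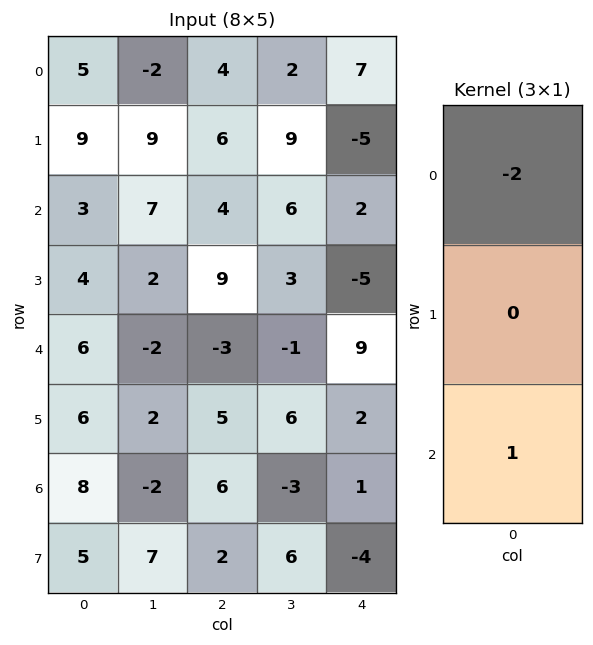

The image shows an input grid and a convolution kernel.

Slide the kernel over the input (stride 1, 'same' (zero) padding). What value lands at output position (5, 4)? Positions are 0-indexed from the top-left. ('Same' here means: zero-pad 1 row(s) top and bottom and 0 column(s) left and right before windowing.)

The receptive field on the zero-padded input at this output position is [9 / 2 / 1]. Elementwise product with the kernel and sum: 9·-2 + 1·1.

-17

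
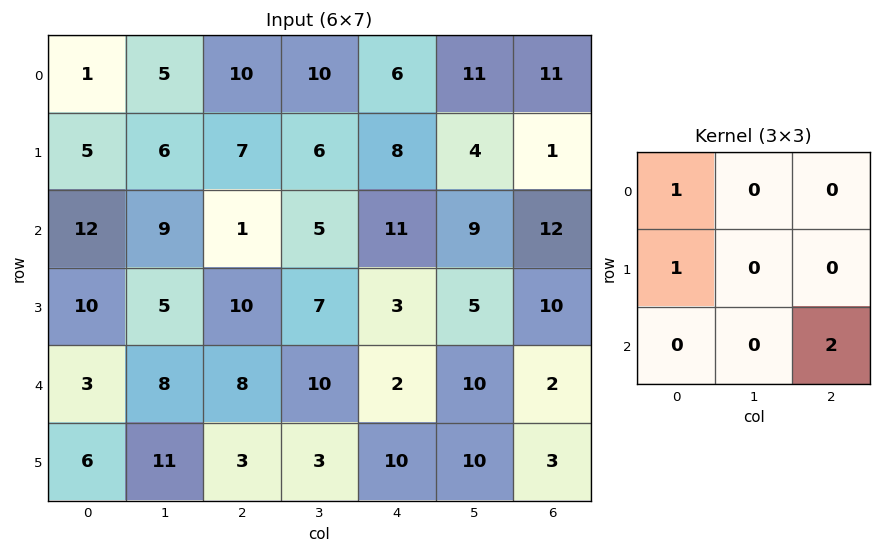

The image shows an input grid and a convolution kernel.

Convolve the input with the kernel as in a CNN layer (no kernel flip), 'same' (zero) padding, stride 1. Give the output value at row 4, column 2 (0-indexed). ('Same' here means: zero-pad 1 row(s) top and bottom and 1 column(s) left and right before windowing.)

19

The receptive field on the zero-padded input at this output position is [5 10 7 / 8 8 10 / 11 3 3]. Elementwise product with the kernel and sum: 5·1 + 8·1 + 3·2.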